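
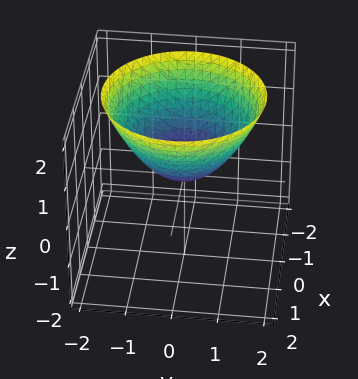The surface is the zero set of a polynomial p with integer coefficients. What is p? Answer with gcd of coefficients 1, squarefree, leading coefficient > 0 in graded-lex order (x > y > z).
2*x^2 + 2*y^2 - 3*z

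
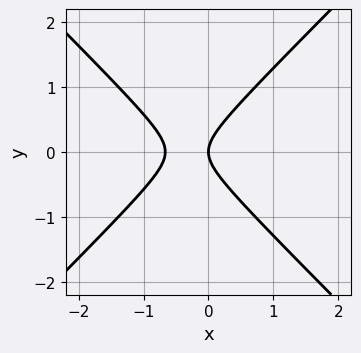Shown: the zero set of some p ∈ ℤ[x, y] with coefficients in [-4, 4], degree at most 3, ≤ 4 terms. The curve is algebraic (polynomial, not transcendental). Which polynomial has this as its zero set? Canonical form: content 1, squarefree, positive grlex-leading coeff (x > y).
3*x^2 - 3*y^2 + 2*x

First, degree: a generic line meets the curve in up to 2 points, so deg p = 2.
Then, symmetries: mirror symmetry y ↦ −y ⇒ only even powers of y.
Then, against the integer gridlines: one y-axis crossing is at y = 0; it crosses the x-axis at the gridline x = 0.
Finally, matching integer coefficients to the picture gives p.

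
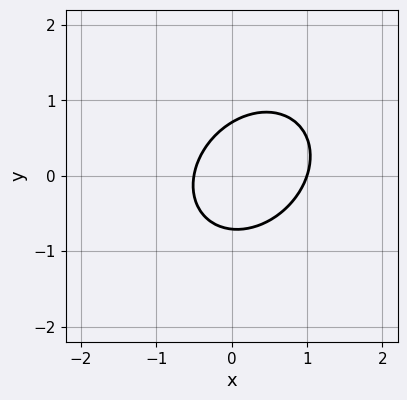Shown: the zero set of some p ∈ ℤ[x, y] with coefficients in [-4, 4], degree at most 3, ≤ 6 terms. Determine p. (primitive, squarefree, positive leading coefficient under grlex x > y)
(a) Degree: a generic line meets the curve in up to 2 points, so deg p = 2.
(b) Against the integer gridlines: one x-axis crossing is at x = 1.
(c) Together with the visible shape, these determine p as stated.

2*x^2 - x*y + 2*y^2 - x - 1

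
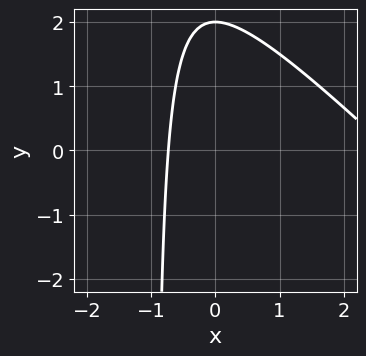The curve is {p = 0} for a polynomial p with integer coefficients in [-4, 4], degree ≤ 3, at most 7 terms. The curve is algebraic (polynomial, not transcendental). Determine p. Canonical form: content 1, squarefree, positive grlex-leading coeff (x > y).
1. Degree: the shape is more complex than any degree-1 curve, so deg p = 2.
2. Observable constraints: one y-axis crossing is at y = 2.
3. These observations pin down the coefficients.

x^2 + x*y - 2*x + y - 2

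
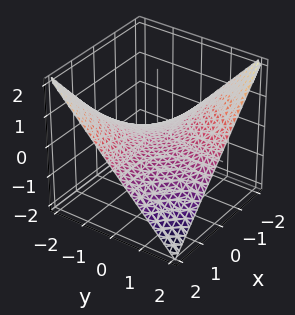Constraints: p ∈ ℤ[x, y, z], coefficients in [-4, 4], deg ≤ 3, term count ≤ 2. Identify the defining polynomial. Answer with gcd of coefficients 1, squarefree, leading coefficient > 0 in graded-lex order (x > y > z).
x*y + 2*z

(a) The degree is 2 — a hyperbolic paraboloid; a quadric.
(b) Observable constraints: it crosses the z-axis at the gridline z = 0; every point of the y-axis in the box is on the surface.
(c) Putting this together gives p.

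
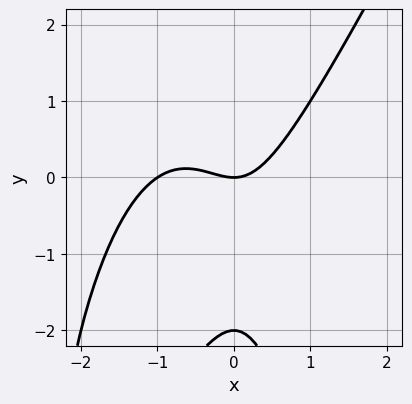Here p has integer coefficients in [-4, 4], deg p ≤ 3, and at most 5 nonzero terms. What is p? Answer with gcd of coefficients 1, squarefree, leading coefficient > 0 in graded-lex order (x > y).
2*x^3 - x^2*y + 2*x^2 - y^2 - 2*y

First, degree: the shape is more complex than any degree-2 curve, so deg p = 3.
Then, checking where it meets the axes: the y-axis gridline crossings are at y ∈ {-2, 0}; the x-axis gridline crossings are at x ∈ {-1, 0}.
Finally, assembling these constraints gives the stated polynomial.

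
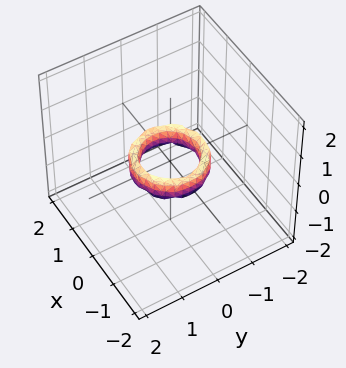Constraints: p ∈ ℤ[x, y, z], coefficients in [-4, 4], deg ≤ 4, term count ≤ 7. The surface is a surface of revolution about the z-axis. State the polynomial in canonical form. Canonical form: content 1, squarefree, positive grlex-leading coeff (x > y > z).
1. deg p = 4. A generic line meets the surface in up to 4 points.
2. Symmetries: the surface is invariant under rotation about z: p = q(x² + y², z).
3. From the axis intercepts and sections: among the integer gridlines, it crosses the y-axis at y ∈ {-1, 1}; among the integer gridlines, it crosses the x-axis at x ∈ {-1, 1}; a circular section at z = 0 has radius between 0 and 1.
4. Together with the visible shape, these determine p as stated.

2*x^4 + 4*x^2*y^2 + 2*y^4 - 3*x^2 - 3*y^2 + z^2 + 1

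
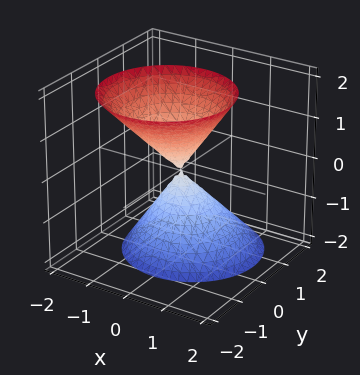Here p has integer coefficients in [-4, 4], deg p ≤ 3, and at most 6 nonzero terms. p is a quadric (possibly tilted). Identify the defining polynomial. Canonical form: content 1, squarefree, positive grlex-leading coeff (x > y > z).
2*x^2 + 2*y^2 + y*z - z^2

First, there are 2 components. Treating them together as one polynomial.
Then, deg p = 2. The shape is more complex than any degree-1 surface.
Next, against the integer gridlines: it meets the z-axis at z = 0 (among the integer gridlines); it meets the y-axis at y = 0 (among the integer gridlines).
Finally, putting this together gives p.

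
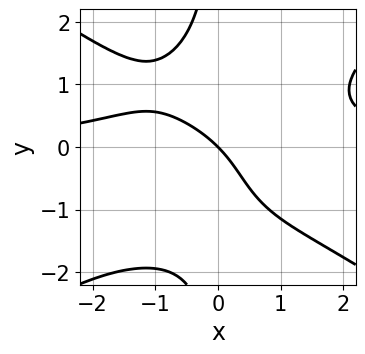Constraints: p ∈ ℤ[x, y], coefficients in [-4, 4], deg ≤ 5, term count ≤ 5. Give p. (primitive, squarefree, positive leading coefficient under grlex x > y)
x^3*y - 2*x*y^3 + 2*x*y - 3*x - 3*y

First, degree: the shape is more complex than any degree-3 curve, so deg p = 4.
Then, checking where it meets the axes: one x-axis crossing is at x = 0; one y-axis crossing is at y = 0.
Finally, assembling these constraints gives the stated polynomial.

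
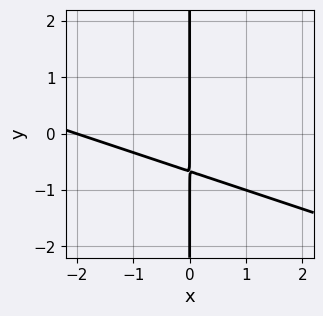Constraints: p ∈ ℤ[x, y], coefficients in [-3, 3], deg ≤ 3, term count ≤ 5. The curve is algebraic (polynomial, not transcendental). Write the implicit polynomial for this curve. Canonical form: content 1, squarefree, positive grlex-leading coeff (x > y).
x^2 + 3*x*y + 2*x

First, degree: the shape is more complex than any degree-1 curve, so deg p = 2.
Then, reading off the gridlines: the visible y-axis segment lies entirely on the curve; among the integer gridlines, it crosses the x-axis at x ∈ {-2, 0}.
Finally, solving for integer coefficients yields p as stated.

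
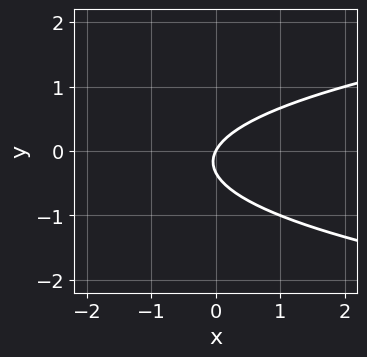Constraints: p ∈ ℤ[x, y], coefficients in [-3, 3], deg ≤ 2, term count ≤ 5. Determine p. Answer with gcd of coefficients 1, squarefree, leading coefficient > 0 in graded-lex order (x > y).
3*y^2 - 2*x + y

Degree: a generic line meets the curve in up to 2 points, so deg p = 2.
Reading off the gridlines: one y-axis crossing is at y = 0; one x-axis crossing is at x = 0.
Matching integer coefficients to the picture gives p.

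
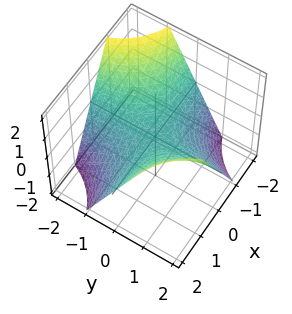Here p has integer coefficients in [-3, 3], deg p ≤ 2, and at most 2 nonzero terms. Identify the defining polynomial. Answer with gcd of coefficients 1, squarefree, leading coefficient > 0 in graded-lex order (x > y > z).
x*y - z

First, degree: a saddle surface; a quadric, so deg p = 2.
Next, checking where it meets the axes: every point of the x-axis in the box is on the surface; the visible y-axis segment lies entirely on the surface.
Finally, assembling these constraints gives the stated polynomial.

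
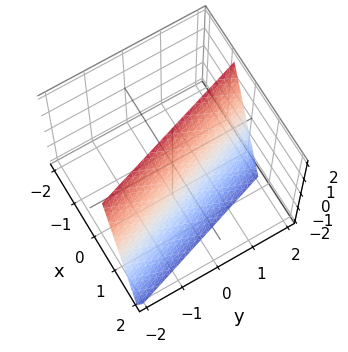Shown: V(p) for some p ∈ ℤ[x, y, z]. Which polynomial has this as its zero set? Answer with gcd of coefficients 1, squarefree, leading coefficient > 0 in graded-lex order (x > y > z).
3*x + y + z - 2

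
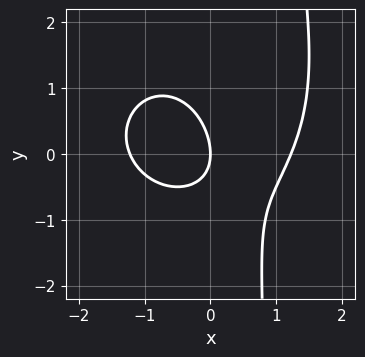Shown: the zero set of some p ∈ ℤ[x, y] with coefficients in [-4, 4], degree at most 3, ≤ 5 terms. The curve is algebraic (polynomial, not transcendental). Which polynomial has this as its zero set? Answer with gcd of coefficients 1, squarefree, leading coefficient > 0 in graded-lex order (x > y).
The degree is 3 — the shape is more complex than any degree-2 curve.
Reading off the gridlines: it meets the x-axis at x = 0 (among the integer gridlines); it crosses the y-axis at the gridline y = 0.
The integer polynomial consistent with all of this is the stated p.

2*x^3 + 2*x*y^2 - 2*x*y - 2*y^2 - 3*x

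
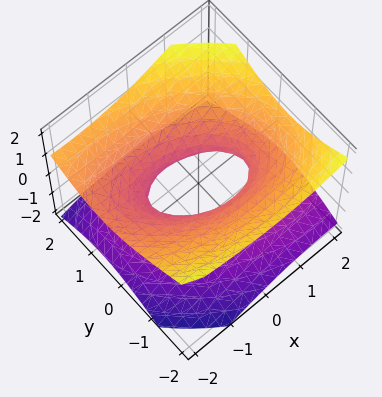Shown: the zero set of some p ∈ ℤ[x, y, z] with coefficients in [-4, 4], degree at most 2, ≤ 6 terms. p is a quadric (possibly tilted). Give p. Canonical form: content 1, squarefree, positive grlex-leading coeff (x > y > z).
(a) The degree is 2 — a generic line meets the surface in up to 2 points.
(b) From the axis intercepts and sections: the x-axis gridline crossings are at x ∈ {-1, 1}; it misses every integer gridline on the z-axis.
(c) Assembling these constraints gives the stated polynomial.

x^2 + x*y + x*z + 2*y^2 - 3*z^2 - 1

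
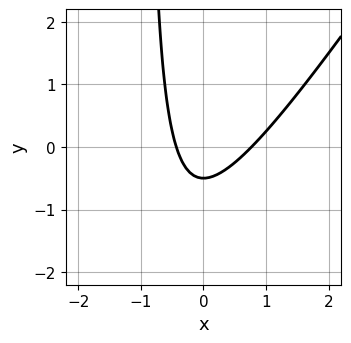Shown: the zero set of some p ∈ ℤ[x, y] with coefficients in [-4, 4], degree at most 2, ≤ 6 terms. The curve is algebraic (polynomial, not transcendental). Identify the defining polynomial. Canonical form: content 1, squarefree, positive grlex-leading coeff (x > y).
First, the degree is 2 — no degree-1 curve has this shape.
Finally, putting this together gives p.

3*x^2 - 2*x*y - x - 2*y - 1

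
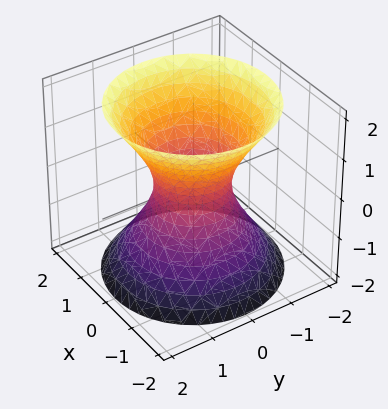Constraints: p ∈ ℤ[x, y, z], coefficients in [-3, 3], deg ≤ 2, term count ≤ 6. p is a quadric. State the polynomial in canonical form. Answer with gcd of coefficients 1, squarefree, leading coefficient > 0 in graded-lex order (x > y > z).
3*x^2 + 3*y^2 - 2*z^2 - 2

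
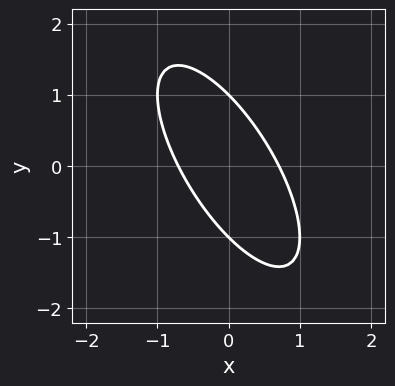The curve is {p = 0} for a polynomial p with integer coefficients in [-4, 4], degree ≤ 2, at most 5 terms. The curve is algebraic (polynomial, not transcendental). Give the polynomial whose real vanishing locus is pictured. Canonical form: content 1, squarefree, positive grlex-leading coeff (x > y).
2*x^2 + 2*x*y + y^2 - 1

1. The degree is 2 — the shape is more complex than any degree-1 curve.
2. Checking where it meets the axes: the y-axis gridline crossings are at y ∈ {-1, 1}.
3. Assembling these constraints gives the stated polynomial.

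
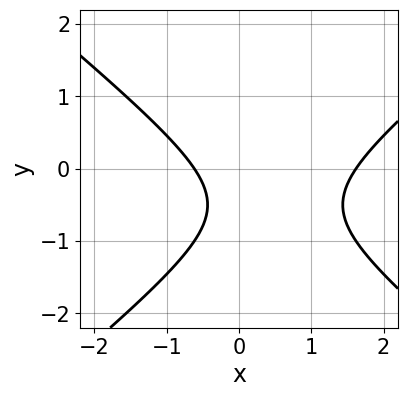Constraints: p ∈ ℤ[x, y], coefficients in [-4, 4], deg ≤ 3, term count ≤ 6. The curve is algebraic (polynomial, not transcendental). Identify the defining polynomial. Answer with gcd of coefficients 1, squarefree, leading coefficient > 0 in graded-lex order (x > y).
The degree is 2 — the shape is more complex than any degree-1 curve.
Against the integer gridlines: the curve avoids every integer y-axis point in the box.
Fitting integer coefficients to these (and the overall shape) gives p.

2*x^2 - 3*y^2 - 2*x - 3*y - 2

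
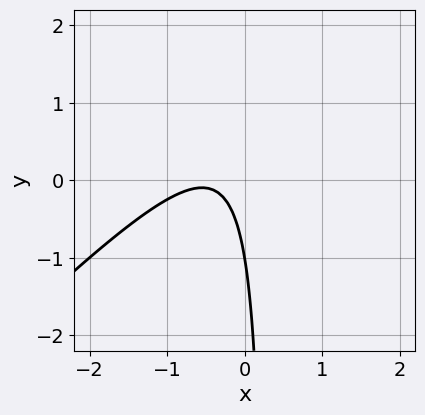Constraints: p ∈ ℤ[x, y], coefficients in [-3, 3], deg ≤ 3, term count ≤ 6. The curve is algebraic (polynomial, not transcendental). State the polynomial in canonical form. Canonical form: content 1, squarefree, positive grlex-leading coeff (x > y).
1. The degree is 2 — a generic line meets the curve in up to 2 points.
2. From the axis intercepts and sections: no x-intercept at any integer in the box; one y-axis crossing is at y = -1.
3. Fitting integer coefficients to these (and the overall shape) gives p.

3*x^2 - 3*x*y + 3*x + y + 1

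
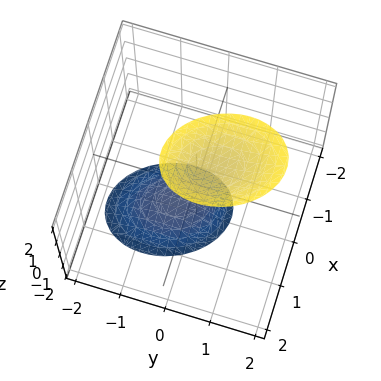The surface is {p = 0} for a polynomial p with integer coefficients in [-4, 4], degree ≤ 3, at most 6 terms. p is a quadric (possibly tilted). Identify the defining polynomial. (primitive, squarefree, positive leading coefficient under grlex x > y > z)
1. The picture has 2 separate pieces.
2. Degree: a generic line meets the surface in up to 2 points, so deg p = 2.
3. Observable constraints: it misses every integer gridline on the y-axis; it misses every integer gridline on the x-axis.
4. These observations pin down the coefficients.

3*x^2 + x*y + 2*y^2 - y*z - z^2 + 2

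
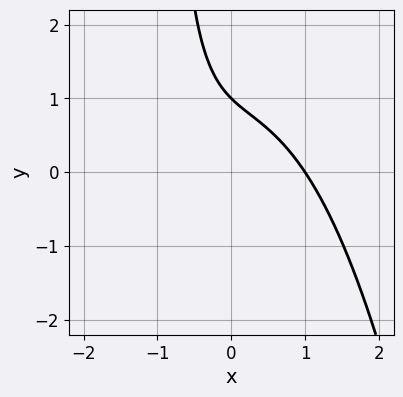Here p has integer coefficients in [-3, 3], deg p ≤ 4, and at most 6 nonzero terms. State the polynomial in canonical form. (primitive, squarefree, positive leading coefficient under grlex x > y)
x^3 + x*y + y - 1

1. deg p = 3. The shape is more complex than any degree-2 curve.
2. Against the integer gridlines: one x-axis crossing is at x = 1; it meets the y-axis at y = 1 (among the integer gridlines).
3. Putting this together gives p.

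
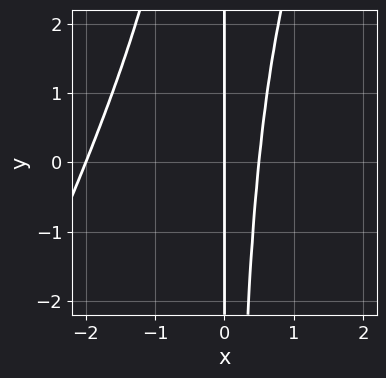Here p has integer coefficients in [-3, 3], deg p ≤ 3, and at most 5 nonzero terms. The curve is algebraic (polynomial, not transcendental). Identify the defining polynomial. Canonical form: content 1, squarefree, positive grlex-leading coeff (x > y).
2*x^3 - x^2*y + 3*x^2 - 2*x

deg p = 3. No degree-2 curve has this shape.
From the axis intercepts and sections: among the integer gridlines, it crosses the x-axis at x ∈ {-2, 0}; the visible y-axis segment lies entirely on the curve.
Together with the visible shape, these determine p as stated.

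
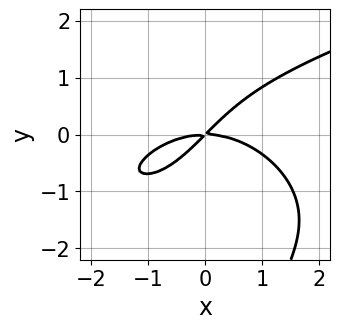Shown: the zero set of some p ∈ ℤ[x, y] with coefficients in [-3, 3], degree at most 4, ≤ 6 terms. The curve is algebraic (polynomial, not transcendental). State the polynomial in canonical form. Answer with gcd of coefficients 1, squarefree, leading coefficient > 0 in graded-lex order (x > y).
x*y^3 - x^3 + x^2*y - 3*x*y + 3*y^2

First, degree: the shape is more complex than any degree-3 curve, so deg p = 4.
Then, reading off the gridlines: it crosses the x-axis at the gridline x = 0; one y-axis crossing is at y = 0.
Finally, these observations pin down the coefficients.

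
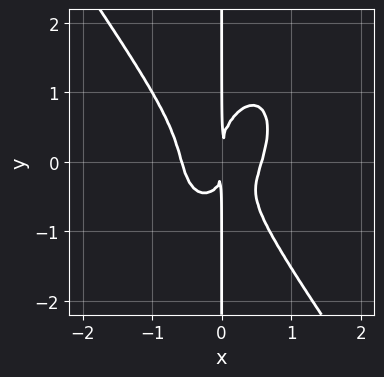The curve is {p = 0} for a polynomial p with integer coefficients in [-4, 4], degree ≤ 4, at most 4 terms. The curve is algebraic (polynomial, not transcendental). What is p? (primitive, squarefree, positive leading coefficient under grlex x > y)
3*x^4 + x*y^3 - x^2*y - x^2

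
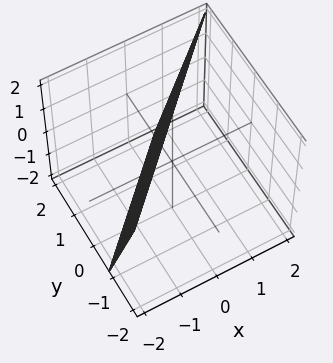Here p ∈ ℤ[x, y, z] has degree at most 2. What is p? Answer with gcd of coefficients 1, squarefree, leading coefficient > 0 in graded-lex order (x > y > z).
3*x - 3*y - z + 2

The degree is 1 — the surface is flat (a plane).
Against the integer gridlines: it crosses the z-axis at the gridline z = 2.
The integer polynomial consistent with all of this is the stated p.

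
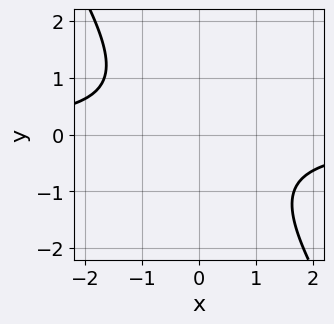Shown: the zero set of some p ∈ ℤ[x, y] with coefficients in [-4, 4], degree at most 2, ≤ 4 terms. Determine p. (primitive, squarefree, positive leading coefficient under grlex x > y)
3*x*y + 2*y^2 + 3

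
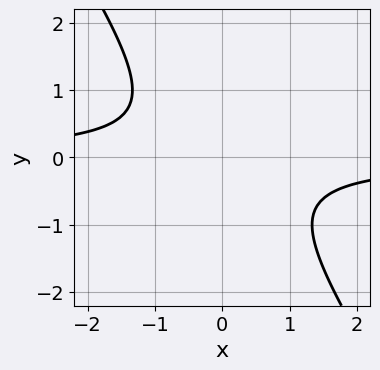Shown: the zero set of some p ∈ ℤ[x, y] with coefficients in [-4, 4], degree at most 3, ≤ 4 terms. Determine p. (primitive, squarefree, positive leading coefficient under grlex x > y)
deg p = 2. The shape is more complex than any degree-1 curve.
Observable constraints: it misses every integer gridline on the x-axis; the curve avoids every integer y-axis point in the box.
Assembling these constraints gives the stated polynomial.

3*x*y + 2*y^2 + 2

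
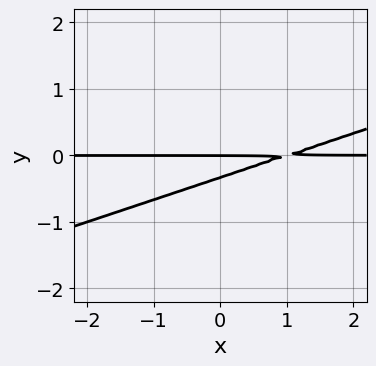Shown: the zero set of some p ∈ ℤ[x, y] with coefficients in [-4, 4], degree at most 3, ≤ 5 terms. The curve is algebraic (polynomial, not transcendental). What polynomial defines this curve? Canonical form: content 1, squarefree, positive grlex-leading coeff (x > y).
x*y - 3*y^2 - y

1. deg p = 2. No degree-1 curve has this shape.
2. From the visible intercepts: every point of the x-axis in the box is on the curve; one y-axis crossing is at y = 0.
3. Fitting integer coefficients to these (and the overall shape) gives p.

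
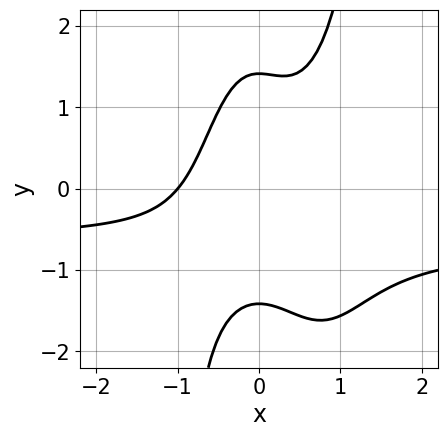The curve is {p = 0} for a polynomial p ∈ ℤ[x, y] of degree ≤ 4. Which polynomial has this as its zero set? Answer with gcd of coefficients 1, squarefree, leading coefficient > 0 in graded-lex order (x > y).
3*x^3*y + 2*x^3 - 2*x^2*y - y^2 + 2

First, degree: no degree-3 curve has this shape, so deg p = 4.
Then, reading off the gridlines: it crosses the x-axis at the gridline x = -1.
Finally, putting this together gives p.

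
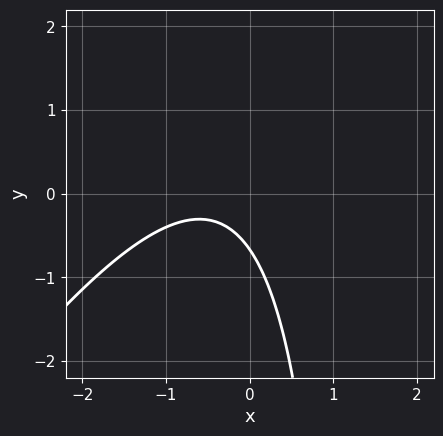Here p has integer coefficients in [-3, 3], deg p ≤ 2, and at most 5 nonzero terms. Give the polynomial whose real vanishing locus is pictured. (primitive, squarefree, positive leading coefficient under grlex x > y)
First, the degree is 2 — no degree-1 curve has this shape.
Next, from the axis intercepts and sections: no x-intercept at any integer in the box.
Finally, solving for integer coefficients yields p as stated.

3*x^2 - 2*x*y + 3*x + 3*y + 2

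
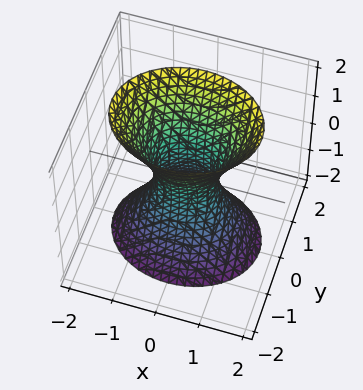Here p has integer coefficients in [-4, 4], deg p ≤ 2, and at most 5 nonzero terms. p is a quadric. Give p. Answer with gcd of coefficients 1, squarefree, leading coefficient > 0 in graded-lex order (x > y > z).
First, deg p = 2. An hourglass — one-sheet hyperboloid; a quadric.
Then, symmetries: the y ↦ −y reflection is a symmetry, so y appears only in even powers; mirror symmetry x ↦ −x ⇒ only even powers of x; it's symmetric under z → −z, forcing even powers of z.
Then, checking where it meets the axes: no z-intercept at any integer in the box.
Finally, assembling these constraints gives the stated polynomial.

2*x^2 + 3*y^2 - z^2 - 1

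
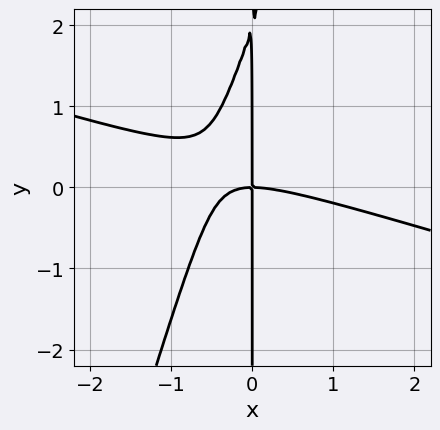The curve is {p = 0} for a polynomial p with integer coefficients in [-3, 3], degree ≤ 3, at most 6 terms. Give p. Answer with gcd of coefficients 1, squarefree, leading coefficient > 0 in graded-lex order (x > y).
x^3 + 3*x^2*y - x*y^2 + 2*x*y

The degree is 3 — a generic line meets the curve in up to 3 points.
From the visible intercepts: every point of the y-axis in the box is on the curve; it meets the x-axis at x = 0 (among the integer gridlines).
Matching integer coefficients to the picture gives p.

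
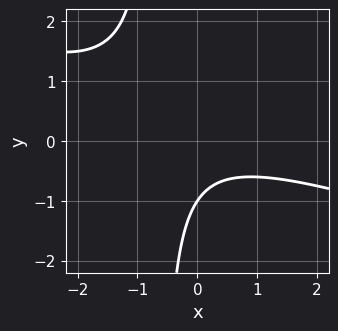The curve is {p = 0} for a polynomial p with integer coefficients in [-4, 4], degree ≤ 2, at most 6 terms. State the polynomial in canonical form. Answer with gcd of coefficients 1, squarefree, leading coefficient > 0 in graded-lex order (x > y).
x^2 + 3*x*y + 2*y + 2

First, the degree is 2 — no degree-1 curve has this shape.
Then, observable constraints: it misses every integer gridline on the x-axis; it crosses the y-axis at the gridline y = -1.
Finally, together with the visible shape, these determine p as stated.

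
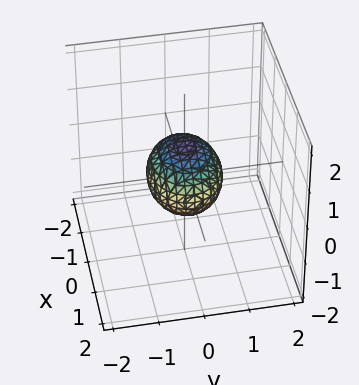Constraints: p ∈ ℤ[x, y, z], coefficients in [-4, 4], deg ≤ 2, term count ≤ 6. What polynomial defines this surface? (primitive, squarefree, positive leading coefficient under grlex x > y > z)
2*x^2 + 3*y^2 + 3*z^2 - 2

deg p = 2.
Symmetries: mirror symmetry z ↦ −z ⇒ only even powers of z; it's symmetric under x → −x, forcing even powers of x; it's symmetric under y → −y, forcing even powers of y.
From the visible intercepts: among the integer gridlines, it crosses the x-axis at x ∈ {-1, 1}.
Putting this together gives p.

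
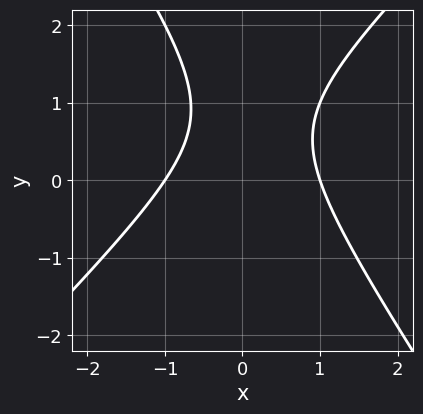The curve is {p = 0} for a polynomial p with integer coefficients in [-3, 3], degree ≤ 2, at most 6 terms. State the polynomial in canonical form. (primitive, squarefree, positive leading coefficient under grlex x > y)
1. Degree: no degree-1 curve has this shape, so deg p = 2.
2. From the axis intercepts and sections: it misses every integer gridline on the y-axis; among the integer gridlines, it crosses the x-axis at x ∈ {-1, 1}.
3. These observations pin down the coefficients.

3*x^2 - x*y - 2*y^2 + 3*y - 3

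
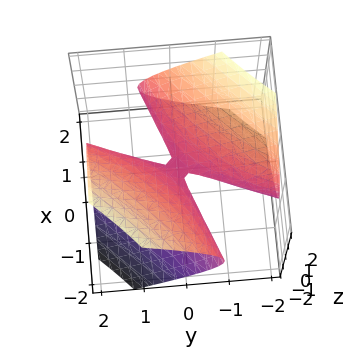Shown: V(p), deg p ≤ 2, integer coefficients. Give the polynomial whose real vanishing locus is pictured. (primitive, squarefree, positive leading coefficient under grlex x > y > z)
x^2 - 3*x*y + y^2 - 3*z^2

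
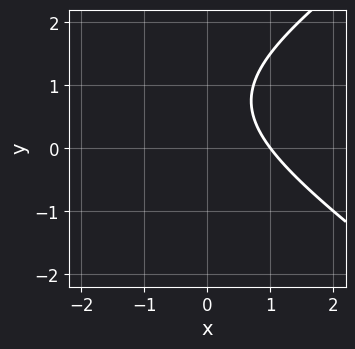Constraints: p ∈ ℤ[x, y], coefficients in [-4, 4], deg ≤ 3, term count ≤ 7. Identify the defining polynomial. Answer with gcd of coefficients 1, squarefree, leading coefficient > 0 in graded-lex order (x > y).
x^2 - 2*y^2 + 2*x + 3*y - 3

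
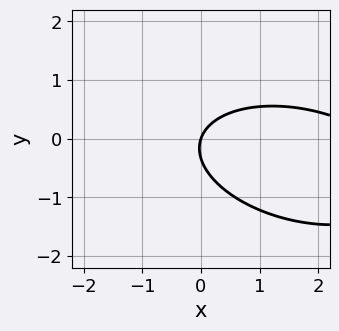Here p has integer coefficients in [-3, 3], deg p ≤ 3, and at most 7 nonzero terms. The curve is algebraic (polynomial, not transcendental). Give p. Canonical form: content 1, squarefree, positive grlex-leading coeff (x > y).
(a) deg p = 2. A generic line meets the curve in up to 2 points.
(b) Observable constraints: it meets the x-axis at x = 0 (among the integer gridlines); it meets the y-axis at y = 0 (among the integer gridlines).
(c) Together with the visible shape, these determine p as stated.

x^2 + x*y + 3*y^2 - 3*x + y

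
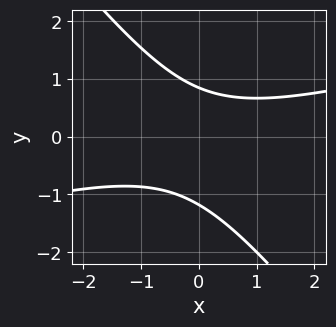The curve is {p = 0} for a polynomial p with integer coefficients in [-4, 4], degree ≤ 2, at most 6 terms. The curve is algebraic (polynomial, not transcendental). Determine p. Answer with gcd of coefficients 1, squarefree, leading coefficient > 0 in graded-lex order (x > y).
The degree is 2 — a generic line meets the curve in up to 2 points.
Reading off the gridlines: no x-intercept at any integer in the box.
Together with the visible shape, these determine p as stated.

x^2 - 3*x*y - 3*y^2 - y + 3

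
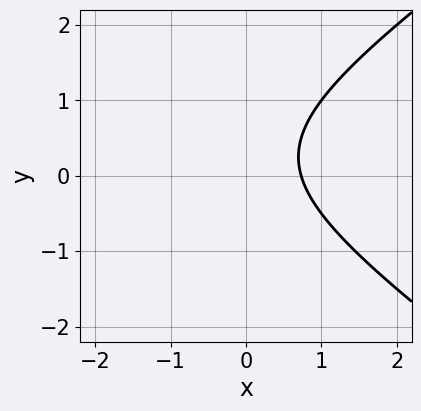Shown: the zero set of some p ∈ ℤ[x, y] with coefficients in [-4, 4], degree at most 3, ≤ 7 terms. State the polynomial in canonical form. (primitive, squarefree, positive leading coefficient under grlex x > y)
x^2 - 2*y^2 + 2*x + y - 2

Degree: the shape is more complex than any degree-1 curve, so deg p = 2.
Reading off the gridlines: it misses every integer gridline on the y-axis.
Assembling these constraints gives the stated polynomial.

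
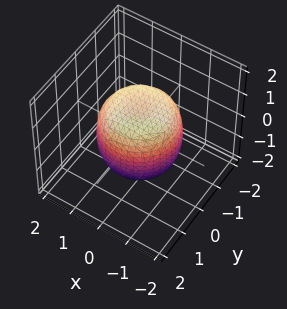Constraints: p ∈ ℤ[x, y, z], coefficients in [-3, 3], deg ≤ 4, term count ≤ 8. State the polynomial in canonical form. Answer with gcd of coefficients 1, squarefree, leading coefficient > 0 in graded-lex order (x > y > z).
(a) Degree: the shape is more complex than any degree-3 surface, so deg p = 4.
(b) Symmetries: the surface is invariant under rotation about z: p = q(x² + y², z).
(c) From the visible intercepts: a circular section at z = 0 has radius between 1 and 2; the z-axis gridline crossings are at z ∈ {-1, 1}.
(d) These observations pin down the coefficients.

x^4 + 2*x^2*y^2 + y^4 - x^2 - y^2 + z^2 - 1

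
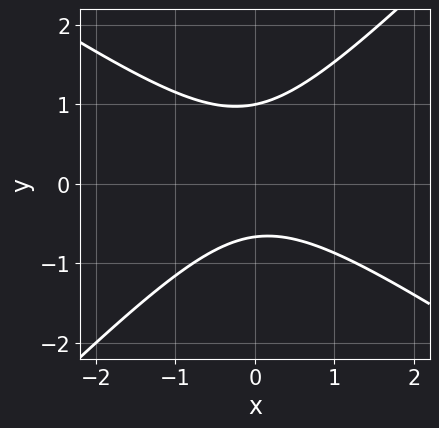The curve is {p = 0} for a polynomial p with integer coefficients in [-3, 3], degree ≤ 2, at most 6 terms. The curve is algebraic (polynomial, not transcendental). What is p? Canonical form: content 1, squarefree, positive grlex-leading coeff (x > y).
2*x^2 + x*y - 3*y^2 + y + 2

The degree is 2 — no degree-1 curve has this shape.
Against the integer gridlines: it crosses the y-axis at the gridline y = 1; the curve avoids every integer x-axis point in the box.
Solving for integer coefficients yields p as stated.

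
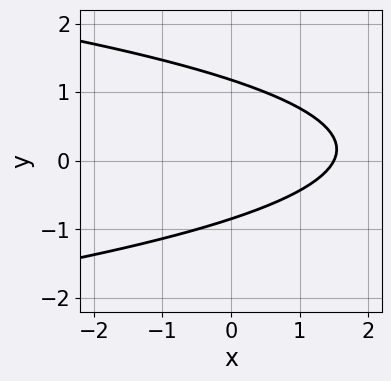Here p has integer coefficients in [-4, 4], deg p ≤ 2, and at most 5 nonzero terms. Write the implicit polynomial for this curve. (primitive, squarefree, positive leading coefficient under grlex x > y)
3*y^2 + 2*x - y - 3

1. The degree is 2 — the shape is more complex than any degree-1 curve.
2. Putting this together gives p.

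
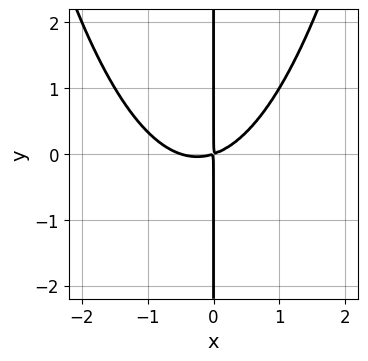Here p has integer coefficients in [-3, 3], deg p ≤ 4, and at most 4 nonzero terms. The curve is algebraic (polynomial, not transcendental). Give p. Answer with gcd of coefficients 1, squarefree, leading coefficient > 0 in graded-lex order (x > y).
2*x^3 + x^2 - 3*x*y

(a) The degree is 3 — a generic line meets the curve in up to 3 points.
(b) Against the integer gridlines: the visible y-axis segment lies entirely on the curve.
(c) Fitting integer coefficients to these (and the overall shape) gives p.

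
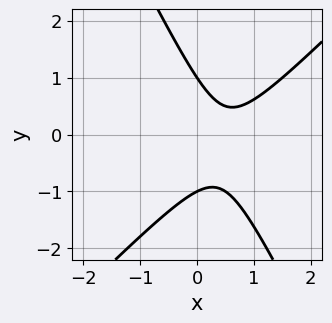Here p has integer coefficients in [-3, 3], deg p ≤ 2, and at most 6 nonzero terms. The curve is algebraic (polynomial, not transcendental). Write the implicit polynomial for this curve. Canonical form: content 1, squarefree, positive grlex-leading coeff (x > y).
2*x^2 - x*y - y^2 - 2*x + 1

The degree is 2 — a generic line meets the curve in up to 2 points.
Against the integer gridlines: the curve avoids every integer x-axis point in the box; among the integer gridlines, it crosses the y-axis at y ∈ {-1, 1}.
Putting this together gives p.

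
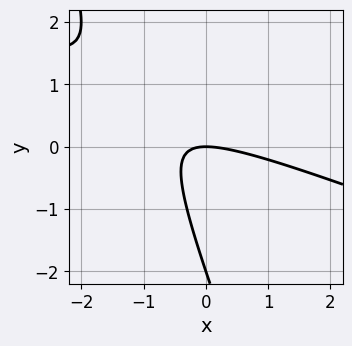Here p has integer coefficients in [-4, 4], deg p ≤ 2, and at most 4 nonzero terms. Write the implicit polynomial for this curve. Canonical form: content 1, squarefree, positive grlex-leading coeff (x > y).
First, degree: the shape is more complex than any degree-1 curve, so deg p = 2.
Next, against the integer gridlines: it crosses the x-axis at the gridline x = 0; among the integer gridlines, it crosses the y-axis at y ∈ {-2, 0}.
Finally, these observations pin down the coefficients.

x^2 + 3*x*y + y^2 + 2*y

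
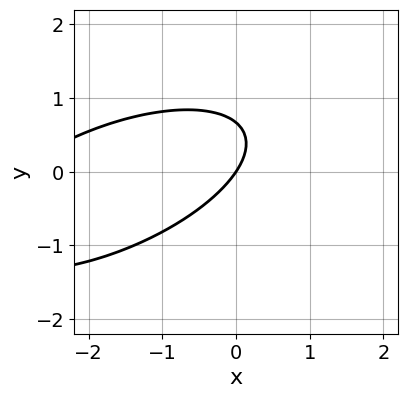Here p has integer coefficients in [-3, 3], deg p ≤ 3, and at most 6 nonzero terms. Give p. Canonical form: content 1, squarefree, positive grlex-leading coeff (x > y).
x^2 - 2*x*y + 3*y^2 + 3*x - 2*y

First, the degree is 2 — a generic line meets the curve in up to 2 points.
Then, against the integer gridlines: it crosses the y-axis at the gridline y = 0; it crosses the x-axis at the gridline x = 0.
Finally, the integer polynomial consistent with all of this is the stated p.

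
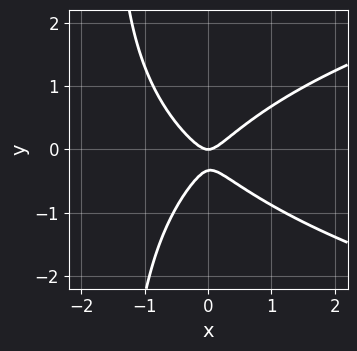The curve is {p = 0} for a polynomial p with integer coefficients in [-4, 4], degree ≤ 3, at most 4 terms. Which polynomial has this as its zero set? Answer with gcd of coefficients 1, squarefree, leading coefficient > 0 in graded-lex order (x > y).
2*x*y^2 - 3*x^2 + 3*y^2 + y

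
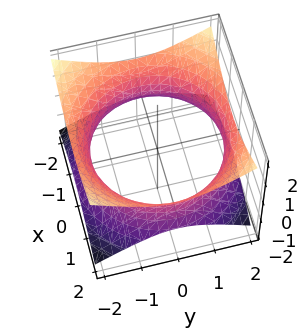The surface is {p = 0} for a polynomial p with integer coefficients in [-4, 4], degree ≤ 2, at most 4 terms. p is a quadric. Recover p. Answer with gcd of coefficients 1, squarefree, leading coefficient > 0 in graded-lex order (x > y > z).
First, deg p = 2. One connected sheet with a waist; a quadric.
Then, symmetries: rotational symmetry about the z-axis ⇒ p depends on x, y only through x² + y²; the z ↦ −z reflection is a symmetry, so z appears only in even powers.
Then, from the visible intercepts: the surface avoids every integer z-axis point in the box; a circular section at z = 0 has radius between 1 and 2.
Finally, solving for integer coefficients yields p as stated.

x^2 + y^2 - 2*z^2 - 3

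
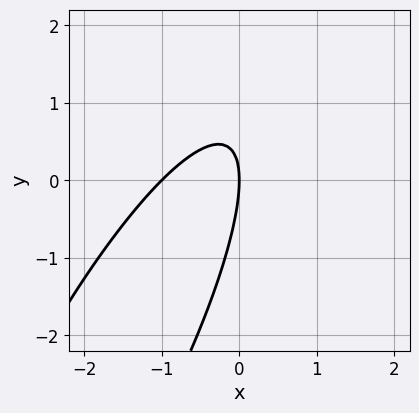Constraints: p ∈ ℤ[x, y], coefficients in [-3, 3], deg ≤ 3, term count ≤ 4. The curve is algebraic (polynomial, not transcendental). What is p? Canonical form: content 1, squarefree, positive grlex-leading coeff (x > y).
3*x^2 - 3*x*y + y^2 + 3*x

(a) The degree is 2 — the shape is more complex than any degree-1 curve.
(b) From the visible intercepts: one y-axis crossing is at y = 0; among the integer gridlines, it crosses the x-axis at x ∈ {-1, 0}.
(c) These observations pin down the coefficients.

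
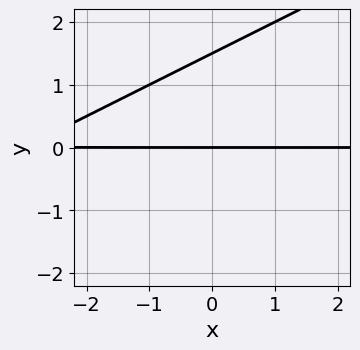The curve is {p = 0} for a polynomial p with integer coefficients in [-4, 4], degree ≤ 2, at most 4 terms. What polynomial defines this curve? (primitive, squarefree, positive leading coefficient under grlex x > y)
The degree is 2 — the shape is more complex than any degree-1 curve.
Checking where it meets the axes: every point of the x-axis in the box is on the curve; one y-axis crossing is at y = 0.
Fitting integer coefficients to these (and the overall shape) gives p.

x*y - 2*y^2 + 3*y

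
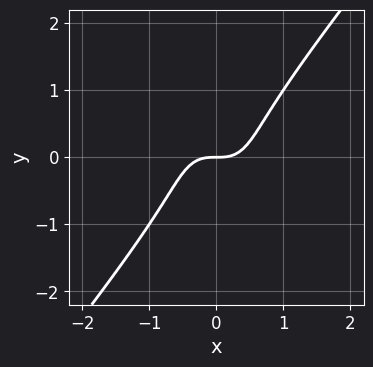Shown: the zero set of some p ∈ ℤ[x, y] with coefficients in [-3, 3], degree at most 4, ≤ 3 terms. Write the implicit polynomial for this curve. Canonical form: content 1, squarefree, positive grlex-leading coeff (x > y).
2*x^3 - y^3 - y

(a) deg p = 3. A generic line meets the curve in up to 3 points.
(b) Against the integer gridlines: it crosses the y-axis at the gridline y = 0; one x-axis crossing is at x = 0.
(c) The integer polynomial consistent with all of this is the stated p.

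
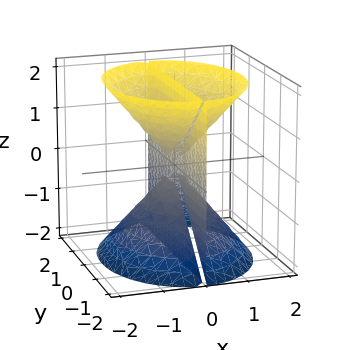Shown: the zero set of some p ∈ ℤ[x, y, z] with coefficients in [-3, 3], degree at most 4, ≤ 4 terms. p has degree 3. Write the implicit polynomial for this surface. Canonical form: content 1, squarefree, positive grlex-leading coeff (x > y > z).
1. There are 3 components. They look like related sheets of one shape, so recover p as a whole.
2. deg p = 3. The shape is more complex than any degree-2 surface.
3. From the visible intercepts: every point of the y-axis in the box is on the surface; it meets the x-axis at x = 0 (among the integer gridlines); the visible z-axis segment lies entirely on the surface.
4. Matching integer coefficients to the picture gives p.

3*x^3 + 2*x*y^2 - 2*x*z^2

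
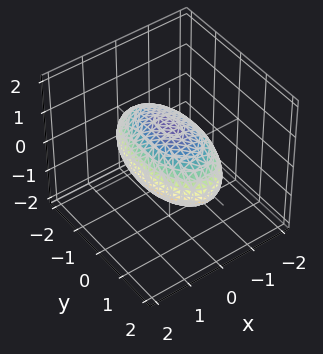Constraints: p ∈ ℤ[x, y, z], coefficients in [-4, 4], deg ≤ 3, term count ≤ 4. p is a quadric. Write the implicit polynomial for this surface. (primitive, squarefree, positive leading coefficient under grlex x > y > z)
3*x^2 + y^2 + 3*z^2 - 3

(a) Degree: a closed, bounded, convex surface; a quadric, so deg p = 2.
(b) Symmetries: mirror symmetry y ↦ −y ⇒ only even powers of y; it's symmetric under x → −x, forcing even powers of x; mirror symmetry z ↦ −z ⇒ only even powers of z.
(c) Observable constraints: the x-axis gridline crossings are at x ∈ {-1, 1}; among the integer gridlines, it crosses the z-axis at z ∈ {-1, 1}.
(d) Matching integer coefficients to the picture gives p.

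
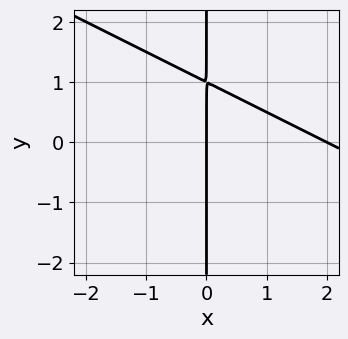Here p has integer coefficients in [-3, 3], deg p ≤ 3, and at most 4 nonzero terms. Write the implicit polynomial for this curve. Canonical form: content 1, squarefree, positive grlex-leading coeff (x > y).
x^2 + 2*x*y - 2*x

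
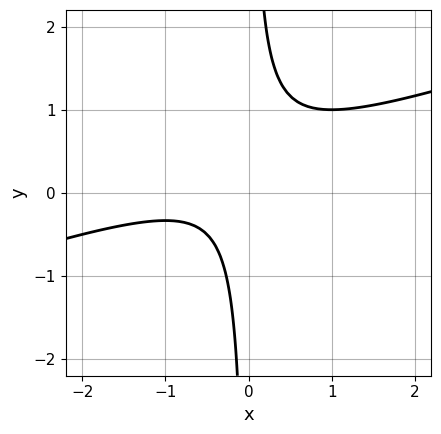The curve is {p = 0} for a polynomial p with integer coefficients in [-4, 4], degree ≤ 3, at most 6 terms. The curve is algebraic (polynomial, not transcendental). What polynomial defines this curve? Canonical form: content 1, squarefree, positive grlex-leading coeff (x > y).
x^2 - 3*x*y + x + 1

First, degree: the shape is more complex than any degree-1 curve, so deg p = 2.
Then, from the axis intercepts and sections: the curve avoids every integer x-axis point in the box; the curve avoids every integer y-axis point in the box.
Finally, assembling these constraints gives the stated polynomial.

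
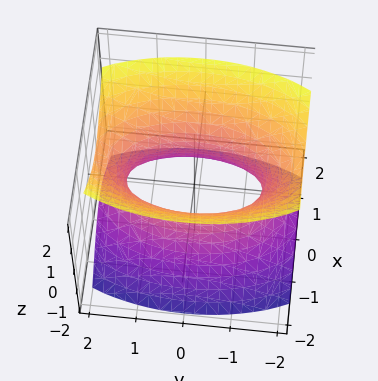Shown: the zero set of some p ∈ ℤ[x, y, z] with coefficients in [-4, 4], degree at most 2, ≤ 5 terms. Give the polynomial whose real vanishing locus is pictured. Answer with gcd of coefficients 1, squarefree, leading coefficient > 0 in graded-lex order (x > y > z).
3*x^2 + y^2 - 2*z^2 - 2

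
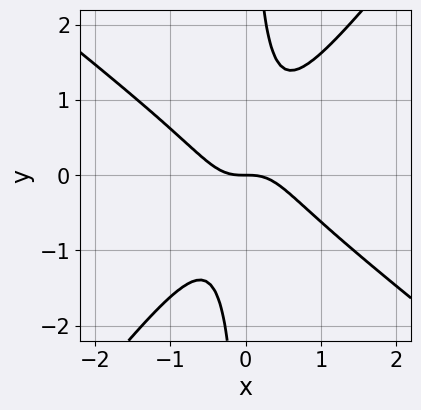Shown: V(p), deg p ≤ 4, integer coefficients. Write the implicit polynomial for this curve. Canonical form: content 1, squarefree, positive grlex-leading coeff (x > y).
1. The degree is 3 — no degree-2 curve has this shape.
2. From the visible intercepts: one y-axis crossing is at y = 0; one x-axis crossing is at x = 0.
3. Assembling these constraints gives the stated polynomial.

2*x^3 + x^2*y - 2*x*y^2 + y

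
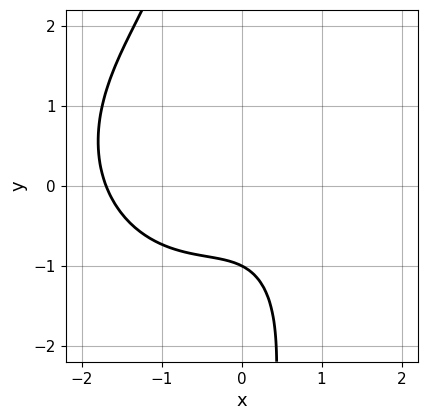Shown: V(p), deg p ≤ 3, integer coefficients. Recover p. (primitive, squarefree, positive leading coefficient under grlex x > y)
1. The degree is 3 — the shape is more complex than any degree-2 curve.
2. Reading off the gridlines: it crosses the y-axis at the gridline y = -1.
3. These observations pin down the coefficients.

x^3 + x*y^2 + x^2 + 2*y + 2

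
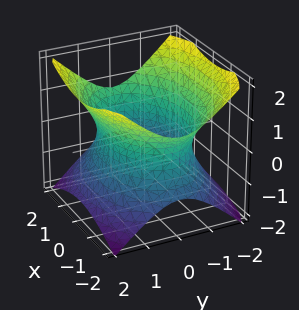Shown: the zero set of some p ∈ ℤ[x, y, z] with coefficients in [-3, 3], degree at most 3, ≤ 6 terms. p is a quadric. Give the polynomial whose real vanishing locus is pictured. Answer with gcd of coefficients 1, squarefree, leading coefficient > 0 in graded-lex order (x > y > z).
x^2 + 2*y^2 - 2*z^2 - 3

The degree is 2 — one connected sheet with a waist; a quadric.
Symmetries: mirror symmetry z ↦ −z ⇒ only even powers of z; mirror symmetry x ↦ −x ⇒ only even powers of x; the y ↦ −y reflection is a symmetry, so y appears only in even powers.
Checking where it meets the axes: no z-intercept at any integer in the box.
Assembling these constraints gives the stated polynomial.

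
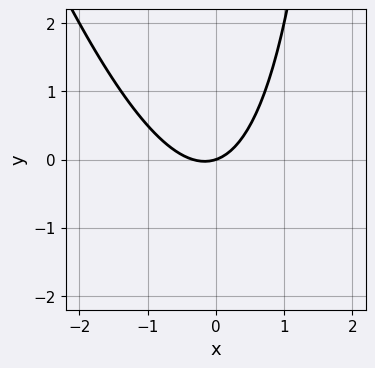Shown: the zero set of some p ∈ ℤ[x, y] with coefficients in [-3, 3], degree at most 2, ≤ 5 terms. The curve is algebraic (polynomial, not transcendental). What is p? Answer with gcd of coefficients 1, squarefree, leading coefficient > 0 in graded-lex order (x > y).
3*x^2 + x*y + x - 3*y

1. deg p = 2. A generic line meets the curve in up to 2 points.
2. Checking where it meets the axes: it crosses the y-axis at the gridline y = 0; one x-axis crossing is at x = 0.
3. Matching integer coefficients to the picture gives p.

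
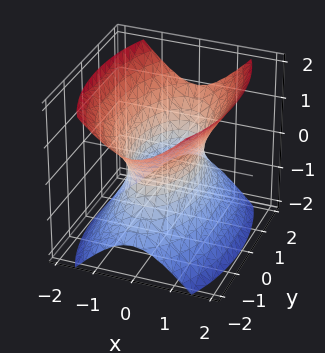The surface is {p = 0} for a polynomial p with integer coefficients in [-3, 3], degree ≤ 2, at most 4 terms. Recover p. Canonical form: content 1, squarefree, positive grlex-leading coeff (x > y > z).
3*x^2 + y^2 - 2*z^2 - 2

(a) Degree: an hourglass — one-sheet hyperboloid; a quadric, so deg p = 2.
(b) Symmetries: mirror symmetry x ↦ −x ⇒ only even powers of x; the y ↦ −y reflection is a symmetry, so y appears only in even powers; the z ↦ −z reflection is a symmetry, so z appears only in even powers.
(c) Against the integer gridlines: the surface avoids every integer z-axis point in the box.
(d) These observations pin down the coefficients.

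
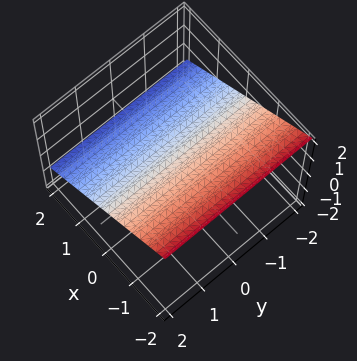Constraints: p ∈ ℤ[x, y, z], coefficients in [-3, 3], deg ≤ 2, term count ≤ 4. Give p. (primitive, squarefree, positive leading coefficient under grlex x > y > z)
1. deg p = 1.
2. From the visible intercepts: the surface avoids every integer y-axis point in the box; it meets the x-axis at x = 1 (among the integer gridlines).
3. Solving for integer coefficients yields p as stated.

2*x + 3*z - 2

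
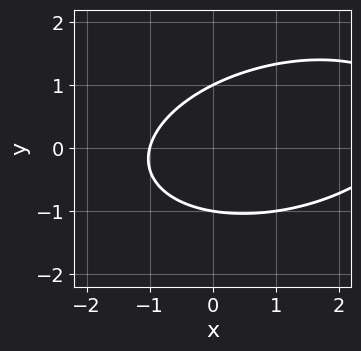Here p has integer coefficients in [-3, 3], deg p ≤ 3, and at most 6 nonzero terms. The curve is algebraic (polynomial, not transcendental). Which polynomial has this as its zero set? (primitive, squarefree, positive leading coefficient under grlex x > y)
x^2 - x*y + 3*y^2 - 2*x - 3

(a) Degree: a generic line meets the curve in up to 2 points, so deg p = 2.
(b) Against the integer gridlines: the y-axis gridline crossings are at y ∈ {-1, 1}; one x-axis crossing is at x = -1.
(c) These observations pin down the coefficients.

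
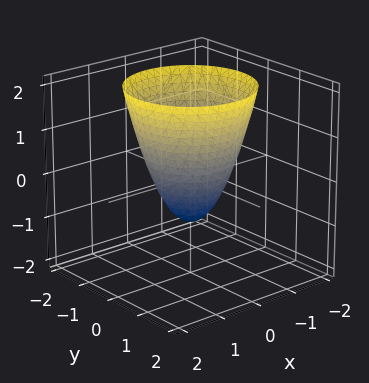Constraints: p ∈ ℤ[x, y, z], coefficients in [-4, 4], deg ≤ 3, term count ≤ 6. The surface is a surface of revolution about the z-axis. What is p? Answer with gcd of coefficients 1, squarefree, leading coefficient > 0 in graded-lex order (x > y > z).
(a) Degree: no degree-1 surface has this shape, so deg p = 2.
(b) Symmetries: rotational symmetry about the z-axis ⇒ p depends on x, y only through x² + y².
(c) Against the integer gridlines: it crosses the z-axis at the gridline z = -1; a circular section at z = 2 has radius between 1 and 2.
(d) These observations pin down the coefficients.

3*x^2 + 3*y^2 - 2*z - 2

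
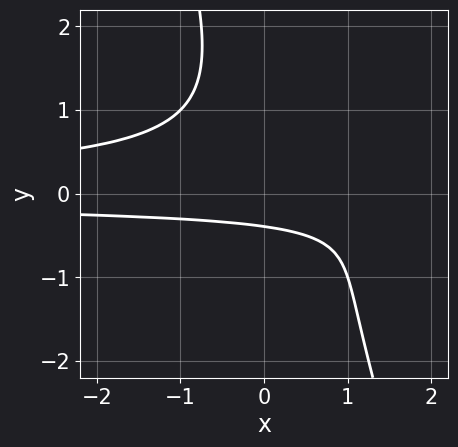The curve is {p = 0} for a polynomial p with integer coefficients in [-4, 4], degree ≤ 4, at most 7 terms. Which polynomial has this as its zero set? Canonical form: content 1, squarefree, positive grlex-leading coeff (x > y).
3*x*y^2 + y^3 - y^2 + 2*y + 1

1. Degree: a generic line meets the curve in up to 3 points, so deg p = 3.
2. From the axis intercepts and sections: the curve avoids every integer x-axis point in the box.
3. Putting this together gives p.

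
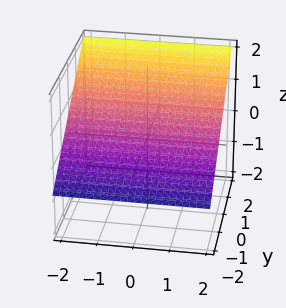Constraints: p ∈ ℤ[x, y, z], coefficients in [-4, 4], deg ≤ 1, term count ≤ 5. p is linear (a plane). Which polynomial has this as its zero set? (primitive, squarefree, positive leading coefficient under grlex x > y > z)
1. The degree is 1 — the surface is flat (a plane).
2. Reading off the gridlines: the surface avoids every integer x-axis point in the box; it crosses the y-axis at the gridline y = -1.
3. Together with the visible shape, these determine p as stated.

2*y - 3*z + 2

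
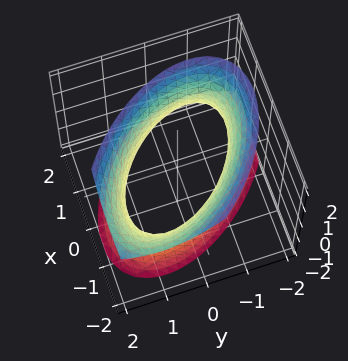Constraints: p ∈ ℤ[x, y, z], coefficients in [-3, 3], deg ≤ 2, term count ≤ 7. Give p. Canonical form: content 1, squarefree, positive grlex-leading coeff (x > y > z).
2*x^2 + 2*x*y + x*z + 2*y^2 - z^2 - 3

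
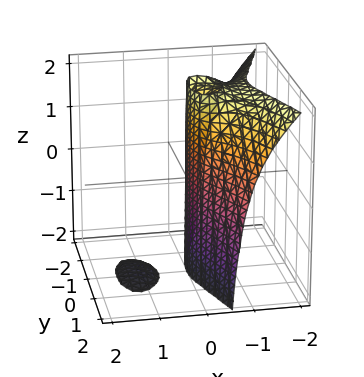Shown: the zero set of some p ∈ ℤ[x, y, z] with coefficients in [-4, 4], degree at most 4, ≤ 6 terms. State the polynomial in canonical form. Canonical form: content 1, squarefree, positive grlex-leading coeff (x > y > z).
3*x^3 + 3*x^2*z + y^2 + 3*x

First, there are 2 components.
Next, deg p = 3.
Then, from the axis intercepts and sections: one x-axis crossing is at x = 0; the visible z-axis segment lies entirely on the surface; one y-axis crossing is at y = 0.
Finally, these observations pin down the coefficients.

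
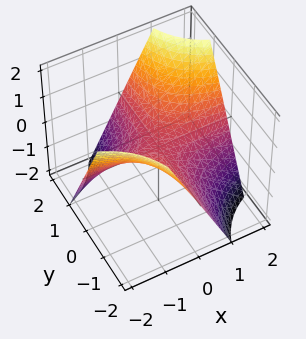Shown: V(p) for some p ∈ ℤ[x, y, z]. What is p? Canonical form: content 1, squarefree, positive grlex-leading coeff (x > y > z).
x*y - z

1. deg p = 2.
2. Observable constraints: every point of the y-axis in the box is on the surface; the visible x-axis segment lies entirely on the surface.
3. Solving for integer coefficients yields p as stated.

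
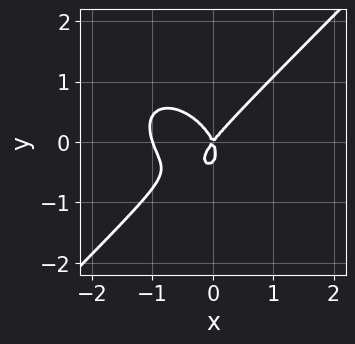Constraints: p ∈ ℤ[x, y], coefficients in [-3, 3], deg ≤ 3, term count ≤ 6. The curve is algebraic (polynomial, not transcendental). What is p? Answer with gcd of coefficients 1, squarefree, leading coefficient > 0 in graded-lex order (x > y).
Degree: the shape is more complex than any degree-2 curve, so deg p = 3.
From the visible intercepts: it crosses the y-axis at the gridline y = 0; the x-axis gridline crossings are at x ∈ {-1, 0}.
These observations pin down the coefficients.

3*x^3 - 3*y^3 + 3*x^2 - x*y - y^2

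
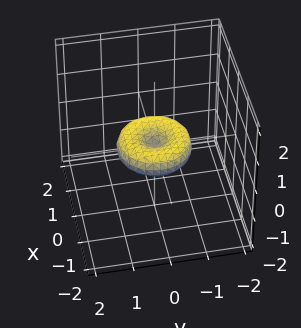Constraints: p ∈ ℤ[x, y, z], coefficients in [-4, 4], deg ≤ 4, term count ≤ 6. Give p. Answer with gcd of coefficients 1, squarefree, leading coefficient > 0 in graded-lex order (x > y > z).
1. Degree: no degree-3 surface has this shape, so deg p = 4.
2. Symmetry: the z-axis is an axis of rotation, so x and y enter only as x² + y².
3. Against the integer gridlines: among the integer gridlines, it crosses the y-axis at y ∈ {-1, 0, 1}; it meets the z-axis at z = 0 (among the integer gridlines).
4. Assembling these constraints gives the stated polynomial. Check: (1, 0, 0) on the x-axis lies on the surface, and p(1, 0, 0) = 0. ✓

x^4 + 2*x^2*y^2 + y^4 - x^2 - y^2 + 2*z^2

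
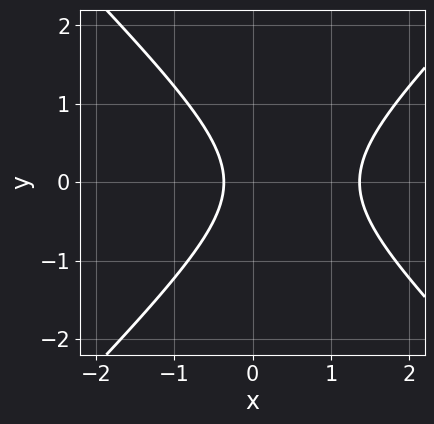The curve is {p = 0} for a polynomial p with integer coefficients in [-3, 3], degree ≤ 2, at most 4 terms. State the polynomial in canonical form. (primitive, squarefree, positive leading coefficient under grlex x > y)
First, the degree is 2 — a generic line meets the curve in up to 2 points.
Then, symmetries: mirror symmetry y ↦ −y ⇒ only even powers of y.
Then, checking where it meets the axes: the curve avoids every integer y-axis point in the box.
Finally, together with the visible shape, these determine p as stated.

2*x^2 - 2*y^2 - 2*x - 1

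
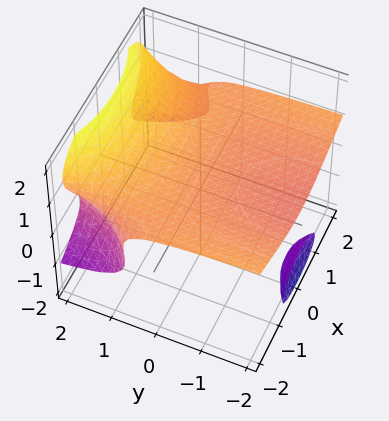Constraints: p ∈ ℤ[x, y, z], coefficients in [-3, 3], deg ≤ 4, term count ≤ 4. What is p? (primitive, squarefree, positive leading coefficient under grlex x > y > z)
x^2*y - 3*y*z^2 + 3*z^3 - 3

(a) There are 2 components. They look like related sheets of one shape, so recover p as a whole.
(b) deg p = 3. A generic line meets the surface in up to 3 points.
(c) Reading off the gridlines: it misses every integer gridline on the y-axis; no x-intercept at any integer in the box; it meets the z-axis at z = 1 (among the integer gridlines).
(d) Assembling these constraints gives the stated polynomial.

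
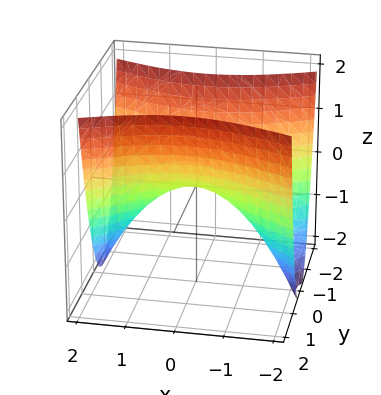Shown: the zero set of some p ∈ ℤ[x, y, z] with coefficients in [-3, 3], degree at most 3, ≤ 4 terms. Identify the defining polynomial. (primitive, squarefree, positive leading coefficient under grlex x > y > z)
x^2 - 3*y^2 + 2*z

The degree is 2 — a saddle surface; a quadric.
Symmetries: the y ↦ −y reflection is a symmetry, so y appears only in even powers; mirror symmetry x ↦ −x ⇒ only even powers of x.
Against the integer gridlines: it meets the z-axis at z = 0 (among the integer gridlines); one y-axis crossing is at y = 0.
These observations pin down the coefficients.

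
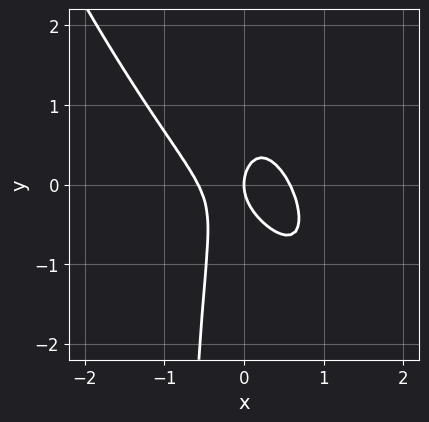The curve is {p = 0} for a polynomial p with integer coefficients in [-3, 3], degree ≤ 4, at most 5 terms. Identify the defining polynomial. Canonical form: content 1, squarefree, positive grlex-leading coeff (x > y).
3*x^3 + 3*x^2*y + x*y^2 + y^2 - x

The degree is 3 — no degree-2 curve has this shape.
From the axis intercepts and sections: it crosses the y-axis at the gridline y = 0; it crosses the x-axis at the gridline x = 0.
Putting this together gives p.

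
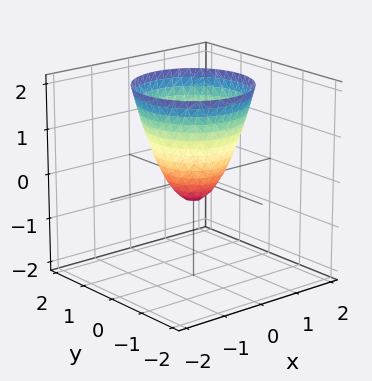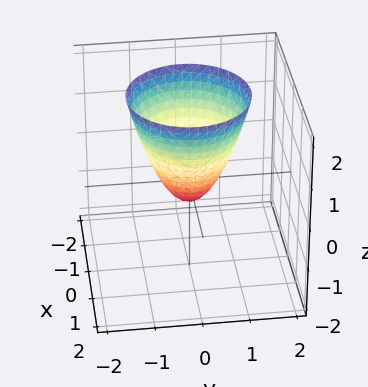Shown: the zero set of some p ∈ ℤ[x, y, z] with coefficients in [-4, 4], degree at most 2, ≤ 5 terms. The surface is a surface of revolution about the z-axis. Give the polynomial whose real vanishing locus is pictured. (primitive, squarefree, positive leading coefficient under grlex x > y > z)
1. Degree: a generic line meets the surface in up to 2 points, so deg p = 2.
2. Symmetries: rotational symmetry about the z-axis ⇒ p depends on x, y only through x² + y².
3. Observable constraints: a circular section at z = 1 has radius exactly 1.
4. These observations pin down the coefficients.

3*x^2 + 3*y^2 - 2*z - 1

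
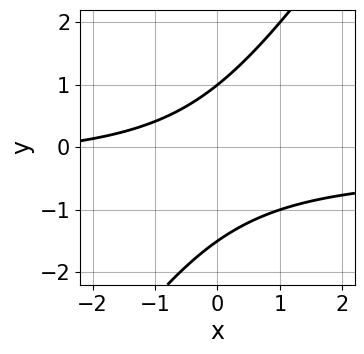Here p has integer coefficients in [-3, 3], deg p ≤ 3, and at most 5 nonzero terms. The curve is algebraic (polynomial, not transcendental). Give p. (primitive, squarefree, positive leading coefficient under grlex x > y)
deg p = 2. The shape is more complex than any degree-1 curve.
Checking where it meets the axes: the curve avoids every integer x-axis point in the box; it meets the y-axis at y = 1 (among the integer gridlines).
Together with the visible shape, these determine p as stated.

3*x*y - 2*y^2 + x - y + 3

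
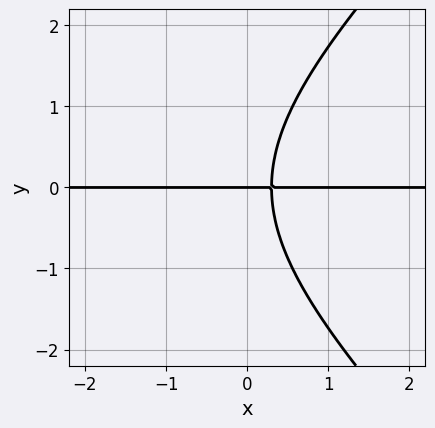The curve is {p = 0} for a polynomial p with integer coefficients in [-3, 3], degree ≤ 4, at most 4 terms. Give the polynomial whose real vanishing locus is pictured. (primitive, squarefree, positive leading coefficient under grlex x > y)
x^2*y - y^3 + 3*x*y - y

deg p = 3. A generic line meets the curve in up to 3 points.
Against the integer gridlines: every point of the x-axis in the box is on the curve; one y-axis crossing is at y = 0.
Assembling these constraints gives the stated polynomial.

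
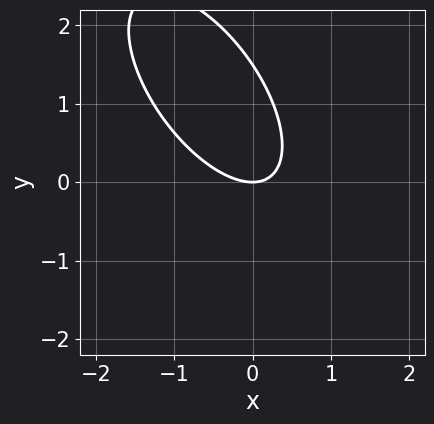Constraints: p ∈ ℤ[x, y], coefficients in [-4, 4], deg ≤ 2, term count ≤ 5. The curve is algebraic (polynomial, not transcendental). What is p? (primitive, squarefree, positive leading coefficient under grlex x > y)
(a) The degree is 2 — the shape is more complex than any degree-1 curve.
(b) Checking where it meets the axes: it crosses the y-axis at the gridline y = 0; it crosses the x-axis at the gridline x = 0.
(c) Solving for integer coefficients yields p as stated.

3*x^2 + 3*x*y + 2*y^2 - 3*y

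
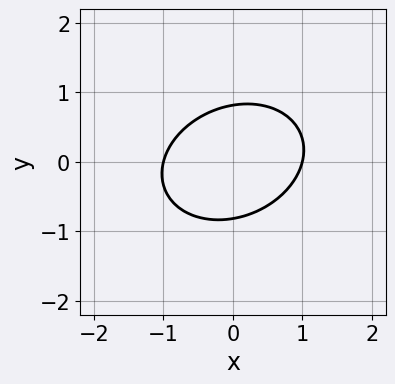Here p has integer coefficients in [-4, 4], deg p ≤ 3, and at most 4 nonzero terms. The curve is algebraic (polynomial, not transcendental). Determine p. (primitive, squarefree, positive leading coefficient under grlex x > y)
2*x^2 - x*y + 3*y^2 - 2

First, degree: a generic line meets the curve in up to 2 points, so deg p = 2.
Then, against the integer gridlines: among the integer gridlines, it crosses the x-axis at x ∈ {-1, 1}.
Finally, assembling these constraints gives the stated polynomial.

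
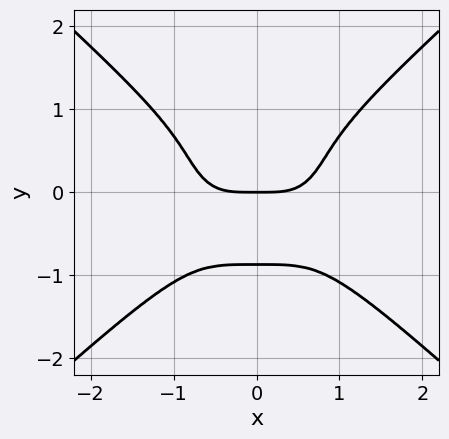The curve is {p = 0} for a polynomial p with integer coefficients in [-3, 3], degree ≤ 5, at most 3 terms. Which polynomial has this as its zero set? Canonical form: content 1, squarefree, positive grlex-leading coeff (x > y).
2*x^4 - 3*y^4 - 2*y

1. Degree: no degree-3 curve has this shape, so deg p = 4.
2. Symmetries: it's symmetric under x → −x, forcing even powers of x.
3. From the visible intercepts: one y-axis crossing is at y = 0; it meets the x-axis at x = 0 (among the integer gridlines).
4. Putting this together gives p.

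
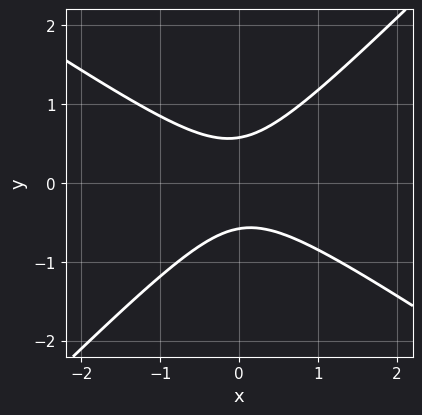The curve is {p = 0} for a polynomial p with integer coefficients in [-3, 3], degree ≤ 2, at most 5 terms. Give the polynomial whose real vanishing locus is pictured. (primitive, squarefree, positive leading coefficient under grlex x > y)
2*x^2 + x*y - 3*y^2 + 1

deg p = 2. The shape is more complex than any degree-1 curve.
Checking where it meets the axes: the curve avoids every integer x-axis point in the box.
These observations pin down the coefficients.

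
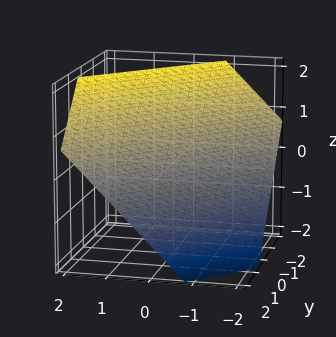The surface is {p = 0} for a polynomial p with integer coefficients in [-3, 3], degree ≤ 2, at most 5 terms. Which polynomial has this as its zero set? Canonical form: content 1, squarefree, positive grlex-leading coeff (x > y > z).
3*x - 3*y - 3*z + 2

(a) Degree: the surface is flat (a plane), so deg p = 1.
(b) The integer polynomial consistent with all of this is the stated p.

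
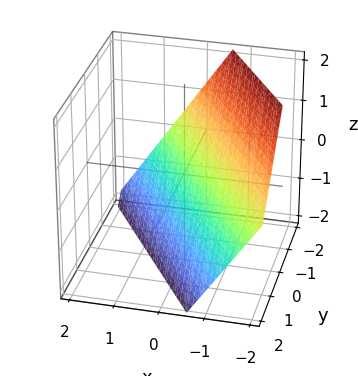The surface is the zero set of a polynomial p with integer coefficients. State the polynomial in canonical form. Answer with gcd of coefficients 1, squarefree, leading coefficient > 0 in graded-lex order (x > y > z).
3*x + 2*y + 2*z + 2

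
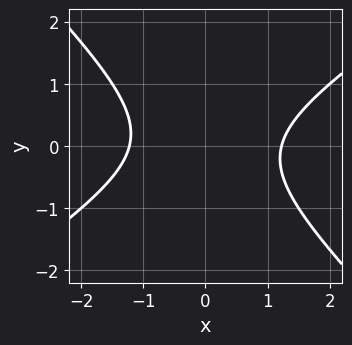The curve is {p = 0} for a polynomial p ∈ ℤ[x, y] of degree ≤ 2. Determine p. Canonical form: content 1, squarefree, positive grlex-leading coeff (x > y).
1. deg p = 2.
2. Against the integer gridlines: no y-intercept at any integer in the box.
3. Solving for integer coefficients yields p as stated.

2*x^2 - x*y - 3*y^2 - 3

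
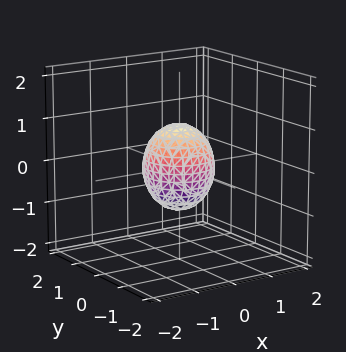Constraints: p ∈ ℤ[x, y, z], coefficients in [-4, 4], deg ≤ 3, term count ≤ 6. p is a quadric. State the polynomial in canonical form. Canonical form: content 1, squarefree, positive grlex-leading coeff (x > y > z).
1. Degree: a closed, bounded, convex surface; a quadric, so deg p = 2.
2. Symmetries: mirror symmetry z ↦ −z ⇒ only even powers of z; the surface is invariant under rotation about z: p = q(x² + y², z).
3. From the axis intercepts and sections: a circular section at z = 0 has radius between 0 and 1; among the integer gridlines, it crosses the z-axis at z ∈ {-1, 1}.
4. Putting this together gives p.

3*x^2 + 3*y^2 + 2*z^2 - 2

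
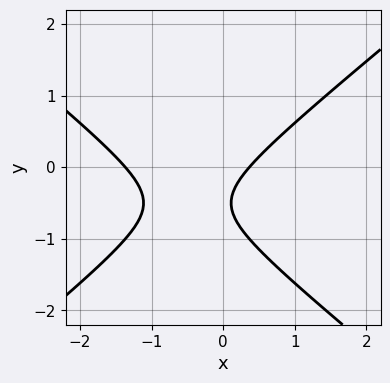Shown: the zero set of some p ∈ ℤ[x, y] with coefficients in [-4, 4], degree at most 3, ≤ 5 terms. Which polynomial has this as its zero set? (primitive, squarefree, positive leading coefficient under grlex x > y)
First, the degree is 2 — the shape is more complex than any degree-1 curve.
Next, observable constraints: the curve avoids every integer y-axis point in the box.
Finally, these observations pin down the coefficients.

2*x^2 - 3*y^2 + 2*x - 3*y - 1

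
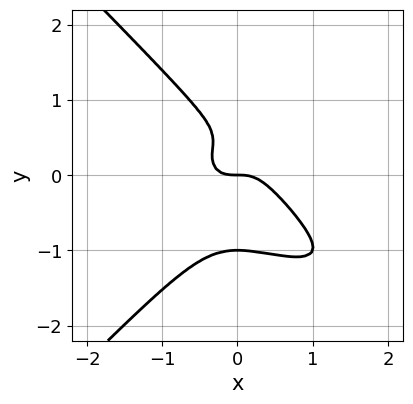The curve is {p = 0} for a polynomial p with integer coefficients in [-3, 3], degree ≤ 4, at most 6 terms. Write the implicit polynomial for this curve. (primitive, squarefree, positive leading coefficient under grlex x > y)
3*x^2*y^2 - 3*y^4 - 3*x^3 + 2*y^2 - y

(a) Degree: the shape is more complex than any degree-3 curve, so deg p = 4.
(b) Checking where it meets the axes: it crosses the x-axis at the gridline x = 0; the y-axis gridline crossings are at y ∈ {-1, 0}.
(c) Solving for integer coefficients yields p as stated.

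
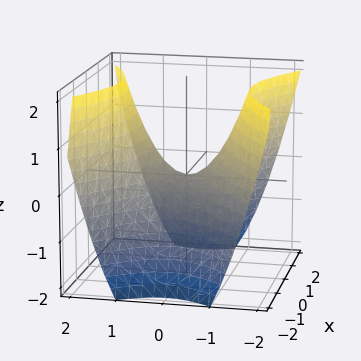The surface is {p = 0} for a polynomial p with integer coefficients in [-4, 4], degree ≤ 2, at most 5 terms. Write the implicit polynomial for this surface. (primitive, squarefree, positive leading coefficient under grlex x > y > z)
2*x^2 - 3*y^2 + 3*z

deg p = 2. A hyperbolic paraboloid; a quadric.
Symmetries: the x ↦ −x reflection is a symmetry, so x appears only in even powers; mirror symmetry y ↦ −y ⇒ only even powers of y.
Reading off the gridlines: it crosses the z-axis at the gridline z = 0; it crosses the x-axis at the gridline x = 0; it meets the y-axis at y = 0 (among the integer gridlines).
These observations pin down the coefficients.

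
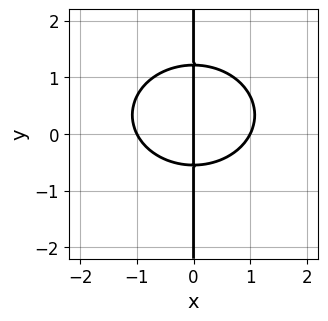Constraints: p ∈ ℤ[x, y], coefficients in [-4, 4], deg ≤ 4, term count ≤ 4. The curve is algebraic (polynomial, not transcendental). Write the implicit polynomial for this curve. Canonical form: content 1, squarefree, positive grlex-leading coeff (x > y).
2*x^3 + 3*x*y^2 - 2*x*y - 2*x

Degree: a generic line meets the curve in up to 3 points, so deg p = 3.
Checking where it meets the axes: every point of the y-axis in the box is on the curve; among the integer gridlines, it crosses the x-axis at x ∈ {-1, 0, 1}.
Together with the visible shape, these determine p as stated.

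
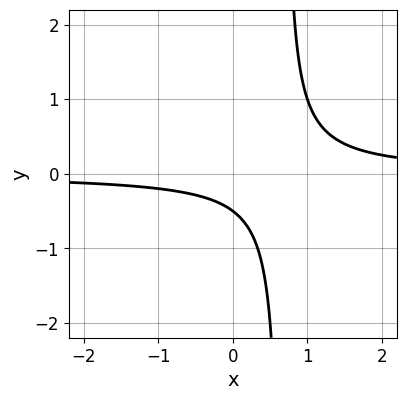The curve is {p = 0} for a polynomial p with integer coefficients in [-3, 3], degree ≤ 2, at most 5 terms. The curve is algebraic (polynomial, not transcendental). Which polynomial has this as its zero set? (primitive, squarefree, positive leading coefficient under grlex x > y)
3*x*y - 2*y - 1

(a) Degree: the shape is more complex than any degree-1 curve, so deg p = 2.
(b) From the visible intercepts: the curve avoids every integer x-axis point in the box.
(c) These observations pin down the coefficients.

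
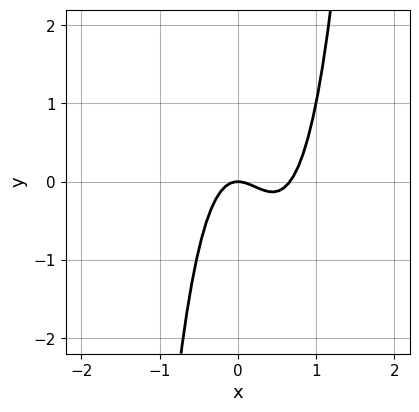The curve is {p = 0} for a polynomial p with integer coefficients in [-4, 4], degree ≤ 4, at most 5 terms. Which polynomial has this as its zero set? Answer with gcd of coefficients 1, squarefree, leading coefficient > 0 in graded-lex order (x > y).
Degree: a generic line meets the curve in up to 3 points, so deg p = 3.
Against the integer gridlines: it crosses the x-axis at the gridline x = 0; it crosses the y-axis at the gridline y = 0.
Together with the visible shape, these determine p as stated.

3*x^3 - 2*x^2 - y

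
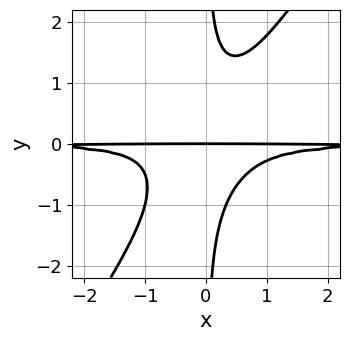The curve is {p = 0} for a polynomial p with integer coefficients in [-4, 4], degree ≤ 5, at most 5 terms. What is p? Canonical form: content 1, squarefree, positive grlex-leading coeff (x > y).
(a) Degree: the shape is more complex than any degree-3 curve, so deg p = 4.
(b) Checking where it meets the axes: it crosses the y-axis at the gridline y = 0; the visible x-axis segment lies entirely on the curve.
(c) Together with the visible shape, these determine p as stated.

3*x^2*y^2 - 2*x*y^3 + y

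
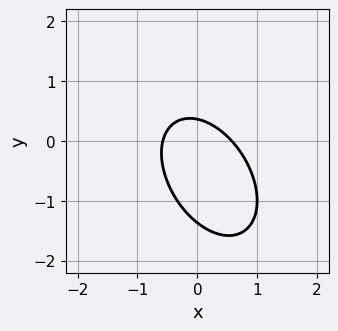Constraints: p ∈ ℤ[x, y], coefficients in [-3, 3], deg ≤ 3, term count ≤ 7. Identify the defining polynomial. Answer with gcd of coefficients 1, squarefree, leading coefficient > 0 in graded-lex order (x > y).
3*x^2 + 2*x*y + 2*y^2 + 2*y - 1

The degree is 2 — a generic line meets the curve in up to 2 points.
Matching integer coefficients to the picture gives p.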